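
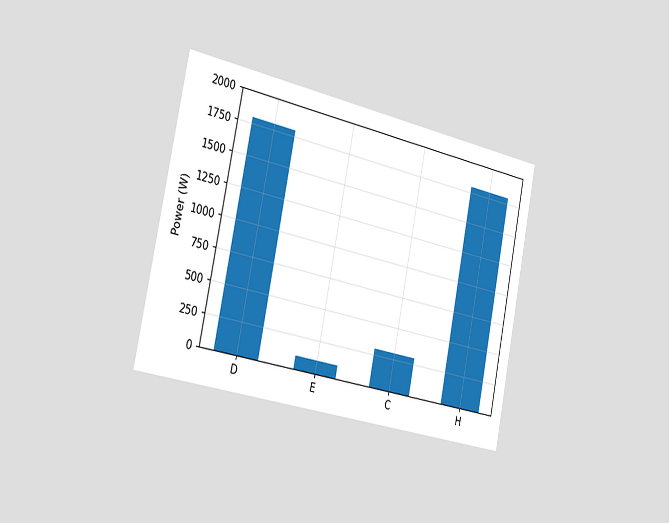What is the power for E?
100W

The chart is tilted about 12° clockwise and viewed slightly from the left. Reading along the chart's y-axis, the E bar reaches 100W.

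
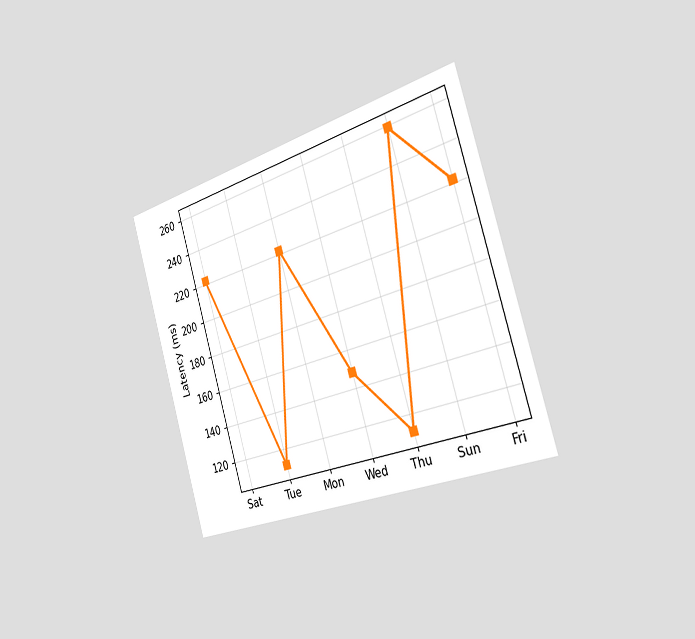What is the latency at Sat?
The chart is tilted about 17° counter-clockwise and viewed slightly from the right. At Sat, the line is at 222ms.

222ms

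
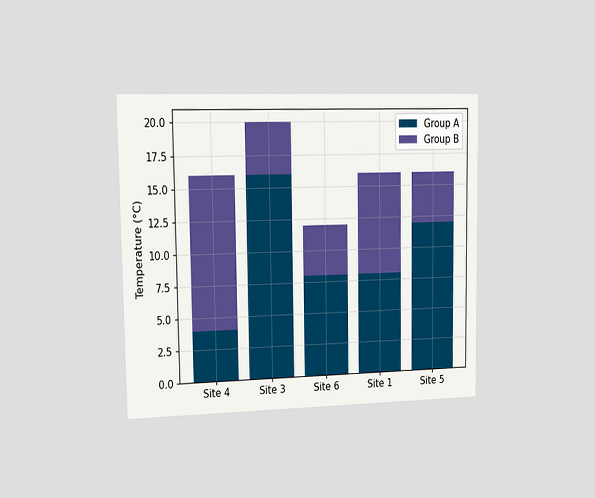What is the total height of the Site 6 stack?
The chart is viewed slightly from the left. The Site 6 stack's top reaches 12°C on the y-axis.

12°C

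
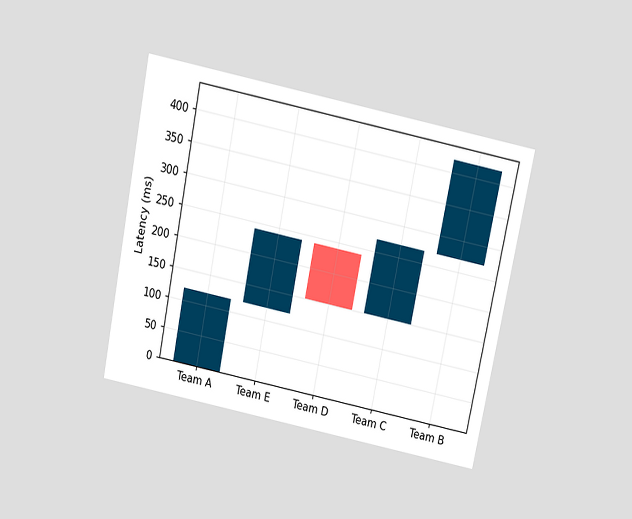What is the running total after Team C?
270ms

The chart is tilted about 11° clockwise and viewed slightly from above. After Team C the running total reaches 270ms.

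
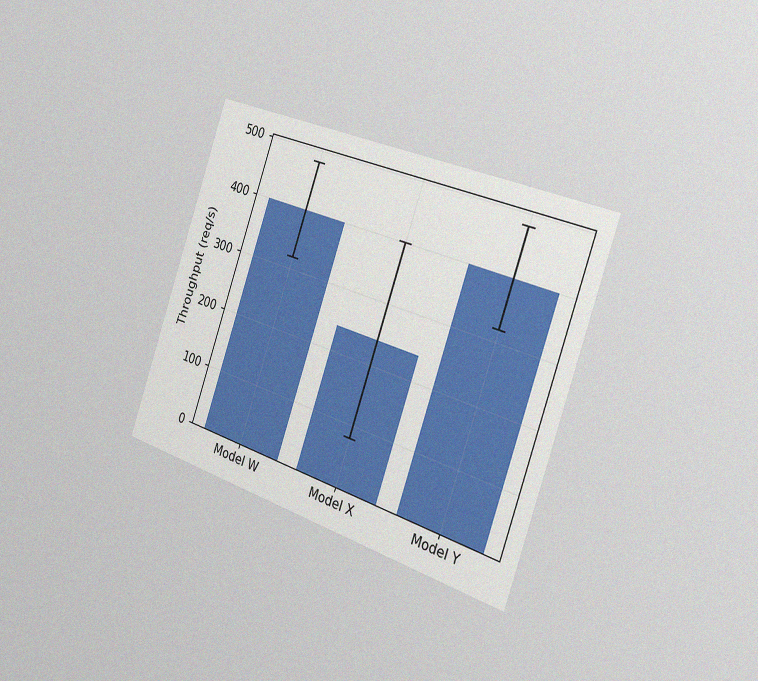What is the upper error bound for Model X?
400req/s

The chart is tilted about 19° clockwise and viewed slightly from the right, with some photo noise. The Model X bar's upper whisker reaches 400req/s.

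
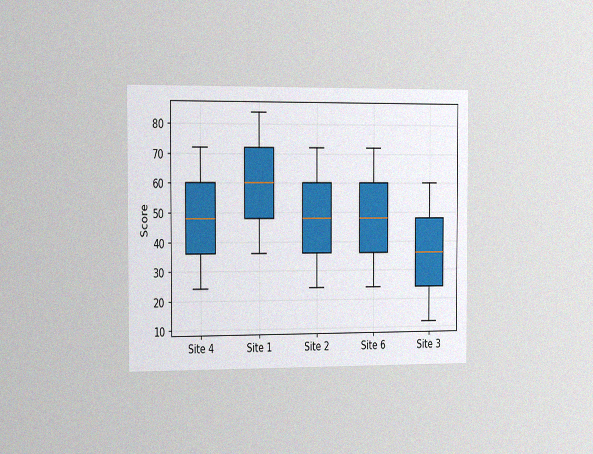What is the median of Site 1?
60

The chart is viewed slightly from the left, with some photo noise. The median line in the Site 1 box sits at 60.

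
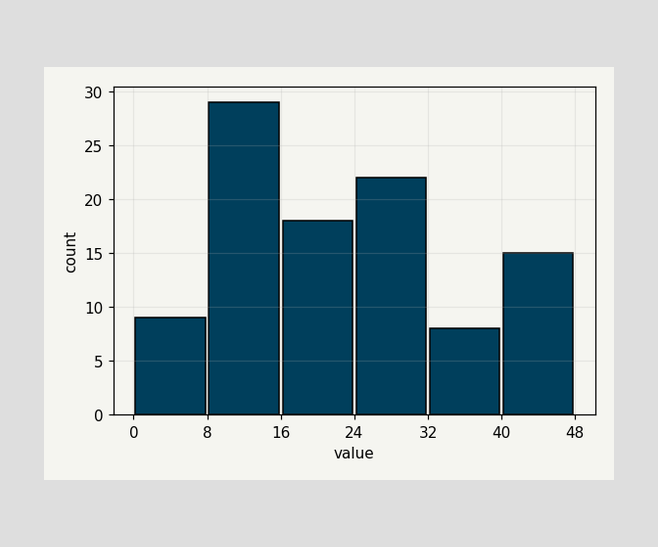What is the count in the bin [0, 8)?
The [0, 8) bin has height 9.

9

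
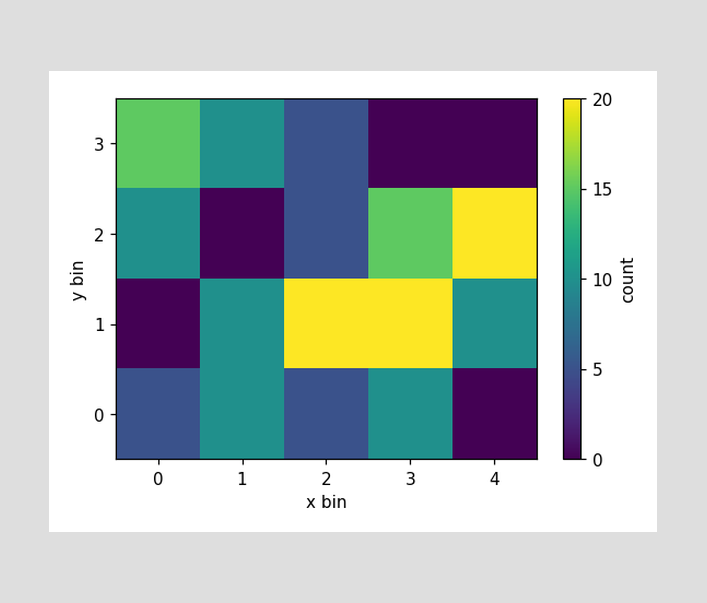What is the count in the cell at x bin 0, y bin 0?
Matching the cell (0, 0) against the colorbar gives 5.

5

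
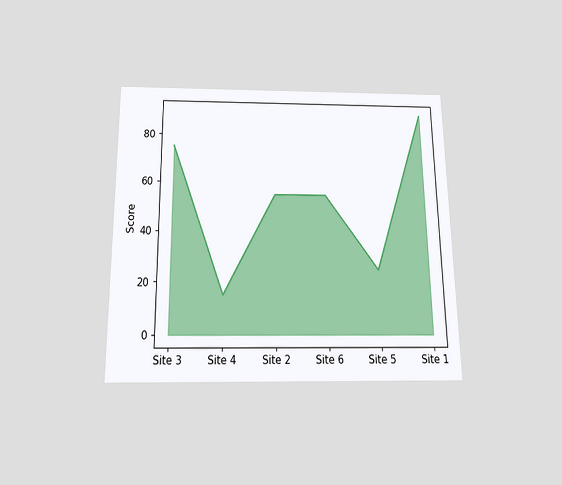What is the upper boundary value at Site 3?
The chart is viewed slightly from below. At Site 3 the upper boundary is at 75.

75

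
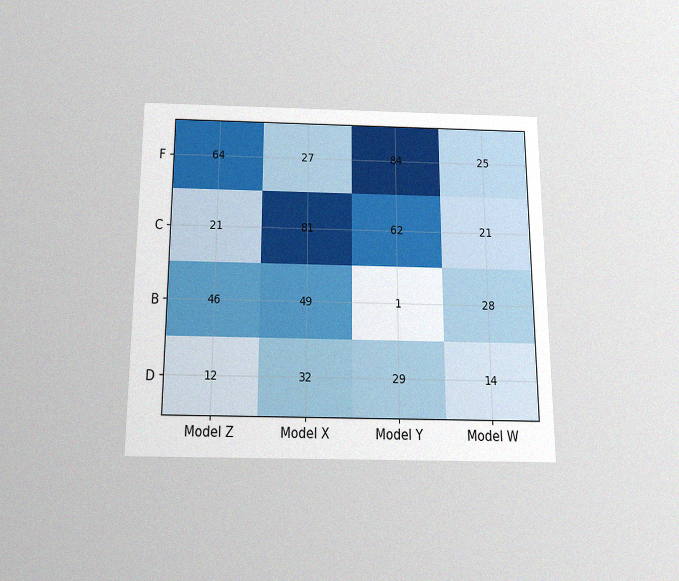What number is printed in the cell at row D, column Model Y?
The chart is viewed slightly from below, with some photo noise. The (D, Model Y) cell reads 29.

29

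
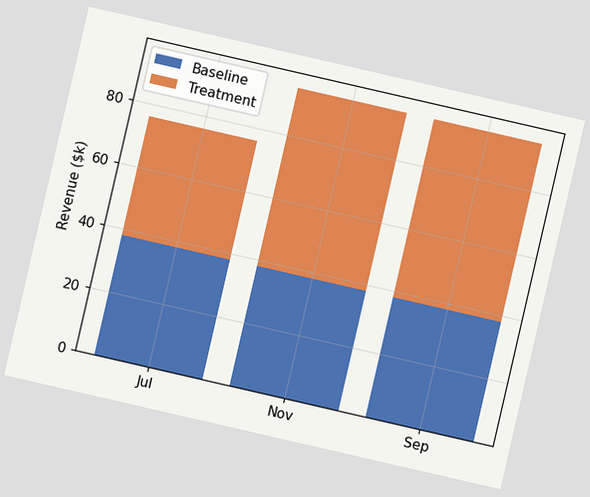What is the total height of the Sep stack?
$95k

The chart is tilted about 13° clockwise. The Sep stack's top reaches $95k on the y-axis.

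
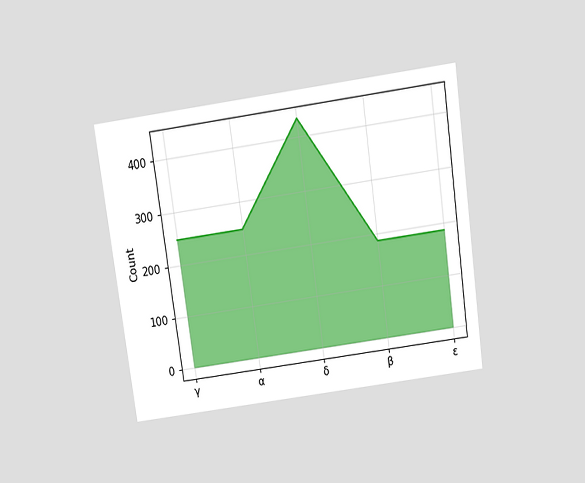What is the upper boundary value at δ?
434

The chart is tilted about 8° counter-clockwise and viewed slightly from above. At δ the upper boundary is at 434.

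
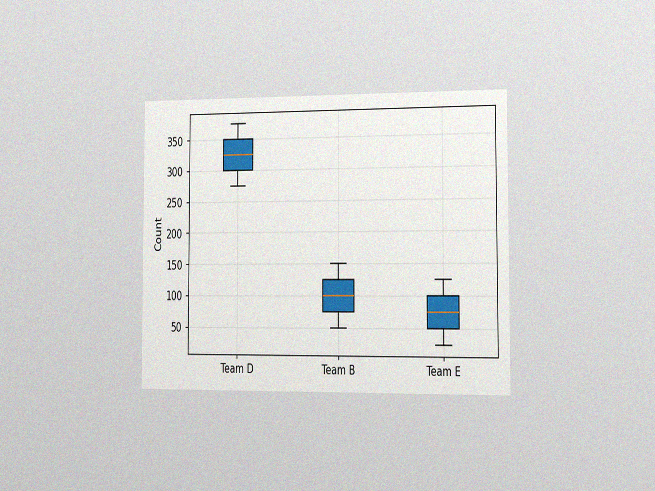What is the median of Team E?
75

The chart is viewed slightly from the right, with some photo noise. The median line in the Team E box sits at 75.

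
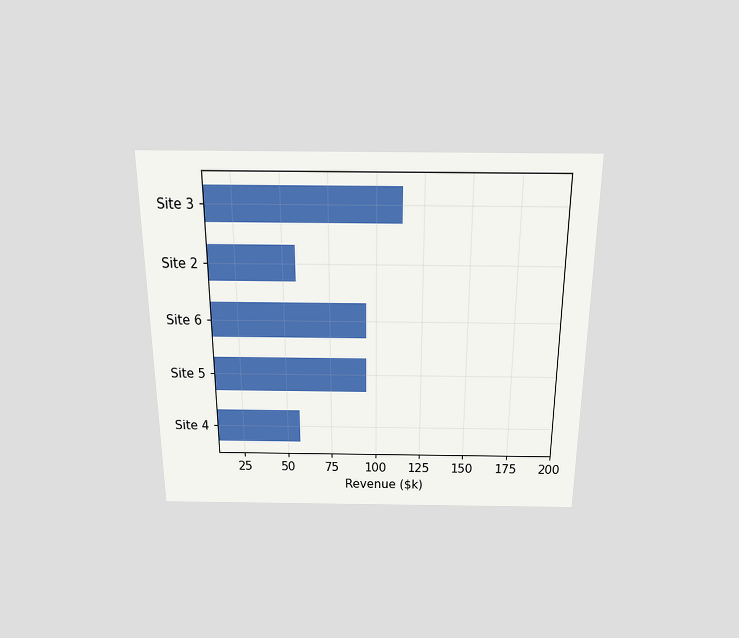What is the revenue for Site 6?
$95k

The chart is viewed slightly from above. Reading along the chart's x-axis, the Site 6 bar reaches $95k.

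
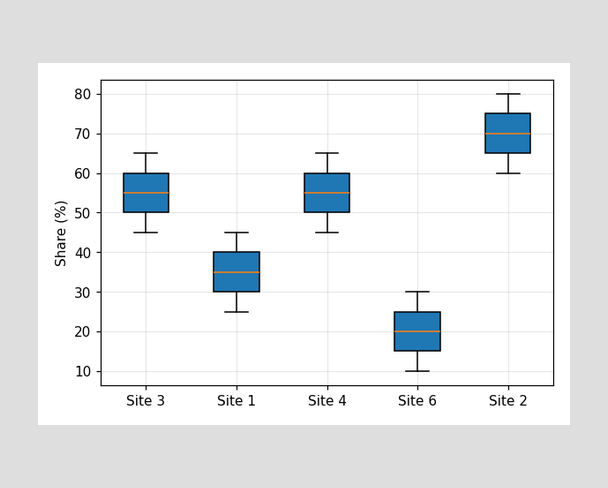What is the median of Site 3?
The median line in the Site 3 box sits at 55%.

55%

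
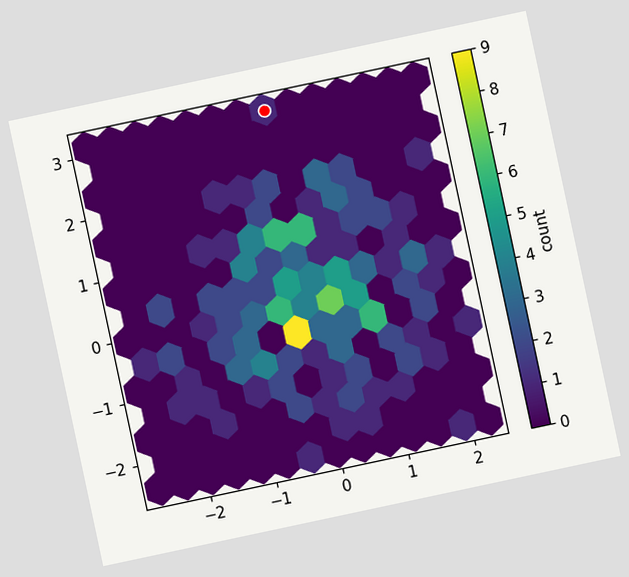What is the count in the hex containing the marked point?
1

The chart is tilted about 12° counter-clockwise. The marked hex reads 1 on the colorbar.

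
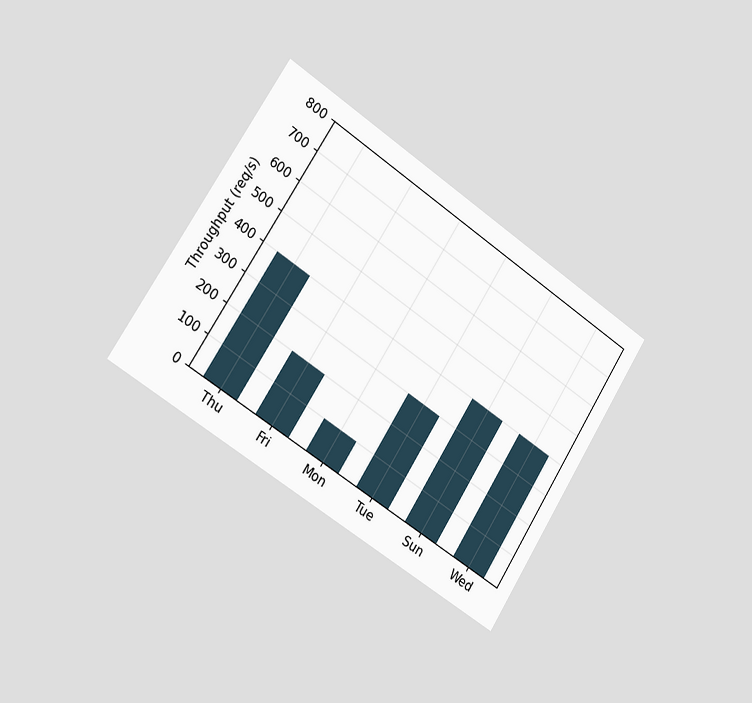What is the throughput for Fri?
The chart is tilted about 33° clockwise and viewed slightly from the left. Reading along the chart's y-axis, the Fri bar reaches 200req/s.

200req/s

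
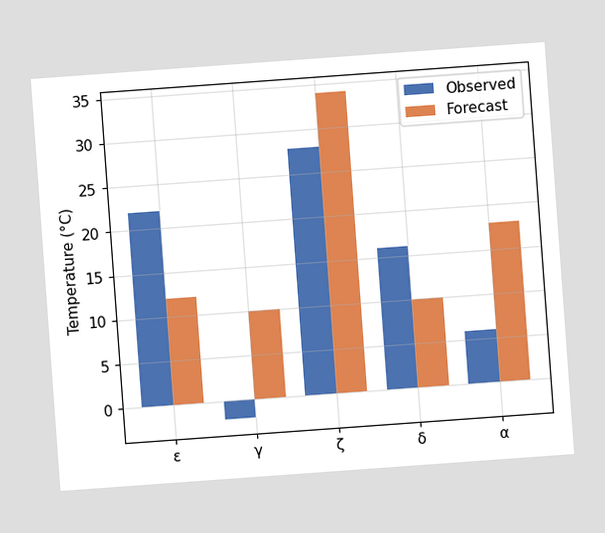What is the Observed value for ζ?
28°C

The chart is tilted about 4° counter-clockwise. The Observed bar at ζ reaches 28°C on the y-axis.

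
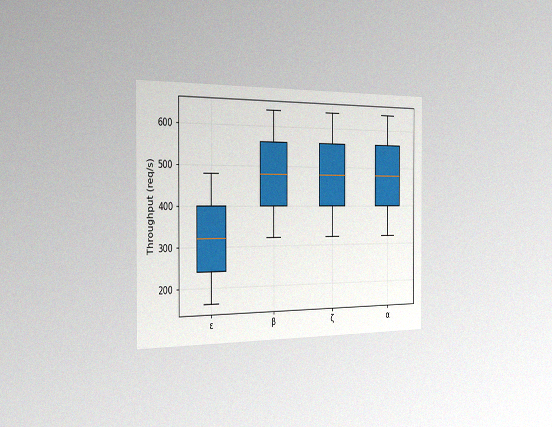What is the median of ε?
320req/s

The chart is viewed slightly from the left, with some photo noise. The median line in the ε box sits at 320req/s.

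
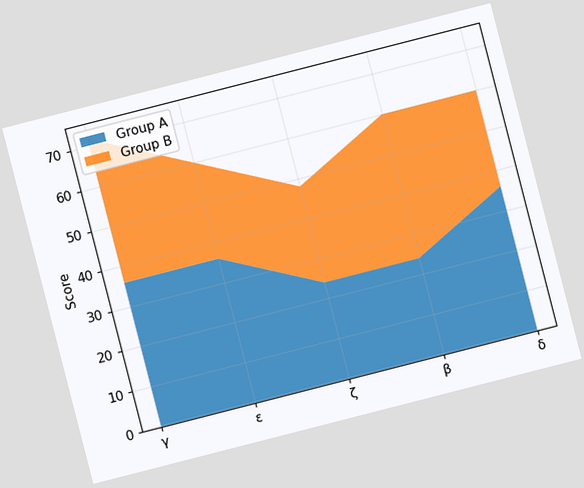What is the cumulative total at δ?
60

The chart is tilted about 14° counter-clockwise. The stacked total at δ reaches 60.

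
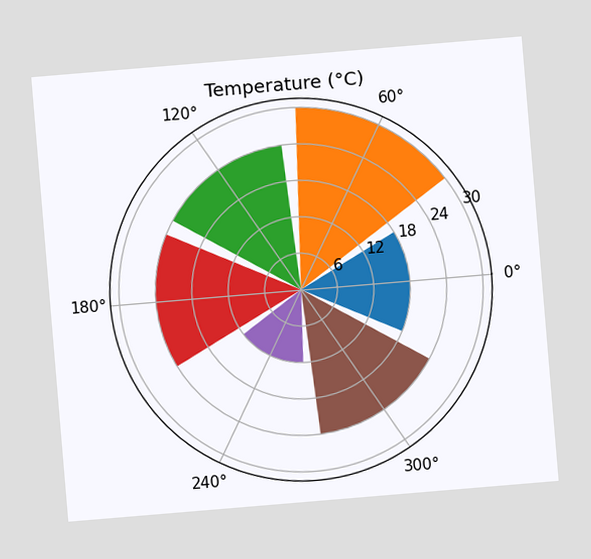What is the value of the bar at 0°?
The chart is tilted about 5° counter-clockwise. The bar at 0° reaches 18°C on the radial axis.

18°C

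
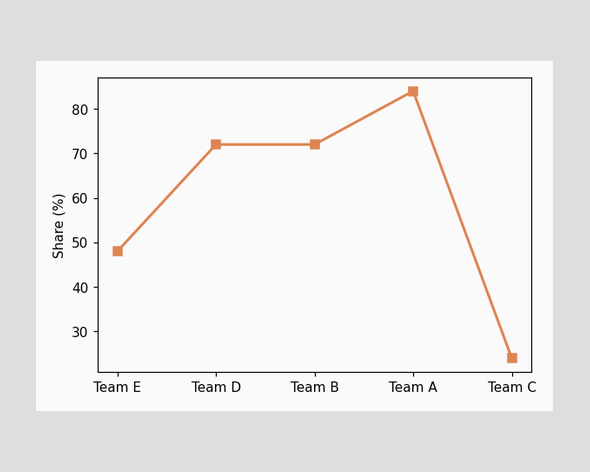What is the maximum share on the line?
The highest point is at Team A, and reading across to the y-axis gives 84%.

84%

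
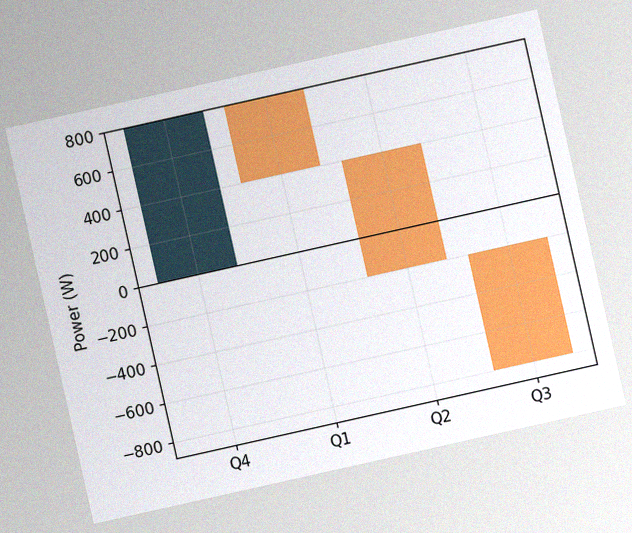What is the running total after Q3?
The chart is tilted about 13° counter-clockwise, with some photo noise. After Q3 the running total reaches -800W.

-800W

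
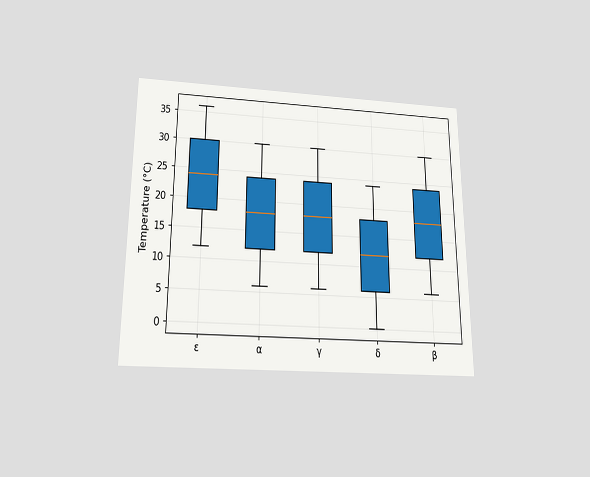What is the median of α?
The chart is viewed slightly from below. The median line in the α box sits at 18°C.

18°C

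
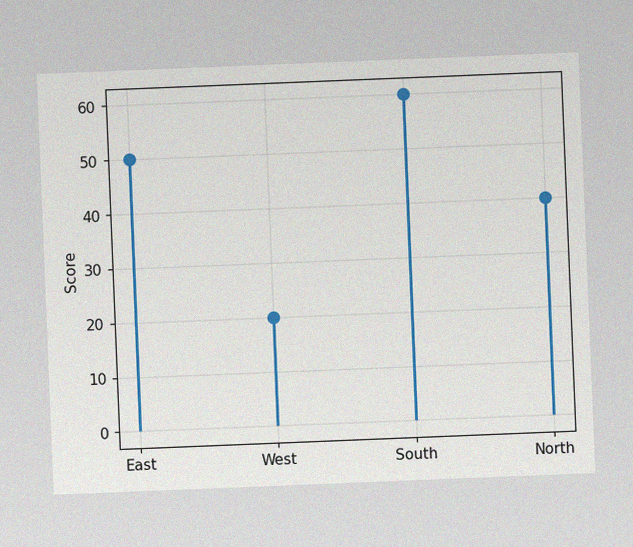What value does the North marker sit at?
The chart is tilted about 2° counter-clockwise, with some photo noise. The North marker sits at 40.

40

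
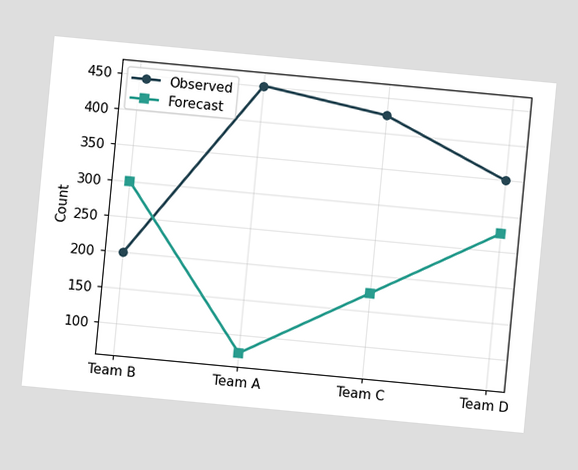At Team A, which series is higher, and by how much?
Observed, by 375

The chart is tilted about 5° clockwise. At Team A, Observed sits above the other line by 375.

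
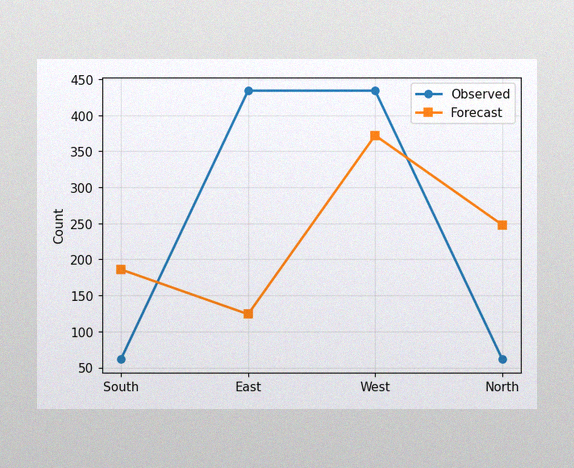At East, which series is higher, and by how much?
The image has some photo noise and uneven lighting. At East, Observed sits above the other line by 310.

Observed, by 310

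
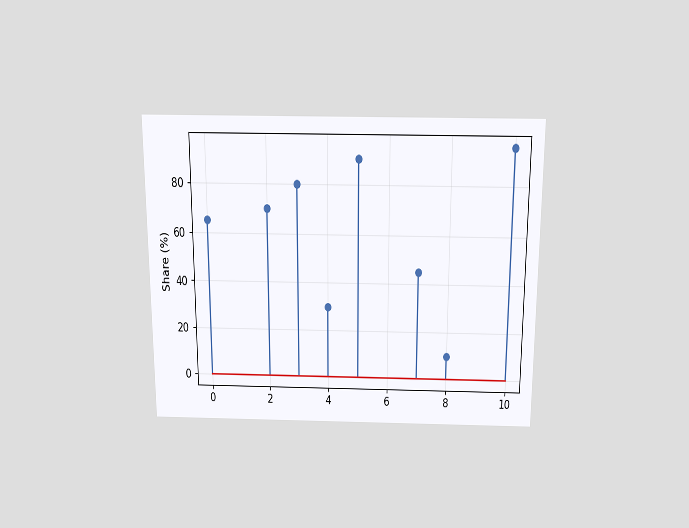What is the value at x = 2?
The chart is viewed slightly from above. The stem at x=2 reaches 70%.

70%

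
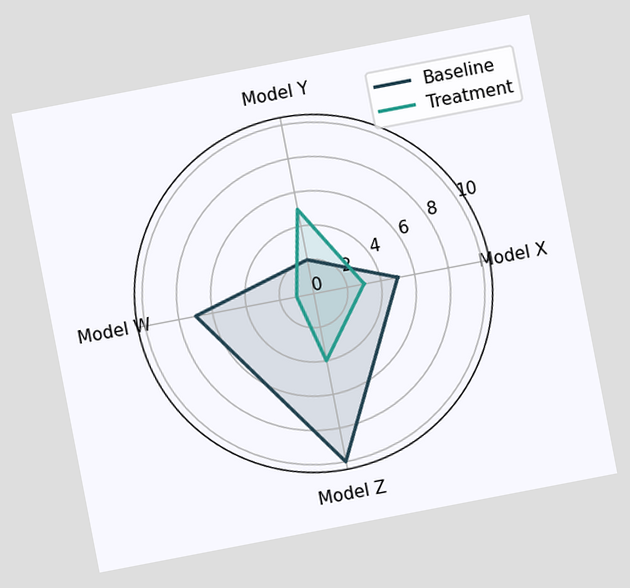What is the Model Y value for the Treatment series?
The chart is tilted about 11° counter-clockwise. On the Model Y axis, Treatment reaches 5.

5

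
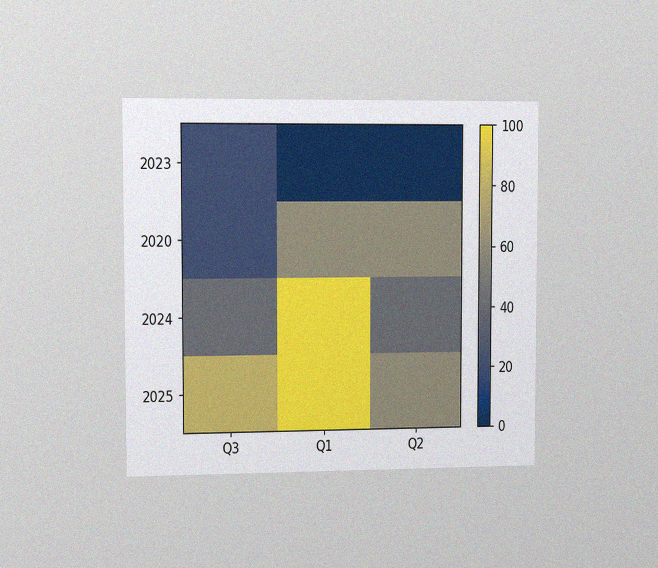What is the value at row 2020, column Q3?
20

The chart is viewed slightly from the left, with some photo noise. Matching cell (2020, Q3) against the colorbar gives 20.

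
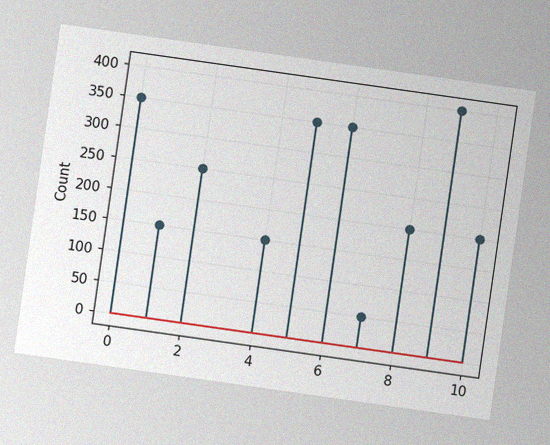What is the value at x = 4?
150

The chart is tilted about 8° clockwise, with some photo noise. The stem at x=4 reaches 150.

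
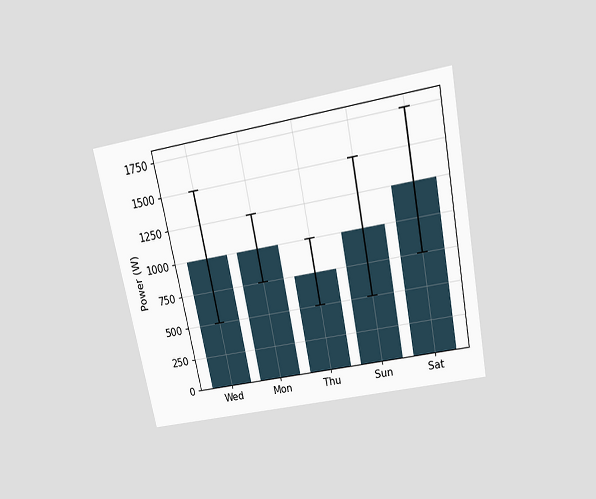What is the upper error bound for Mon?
The chart is tilted about 11° counter-clockwise and viewed slightly from above. The Mon bar's upper whisker reaches 1250W.

1250W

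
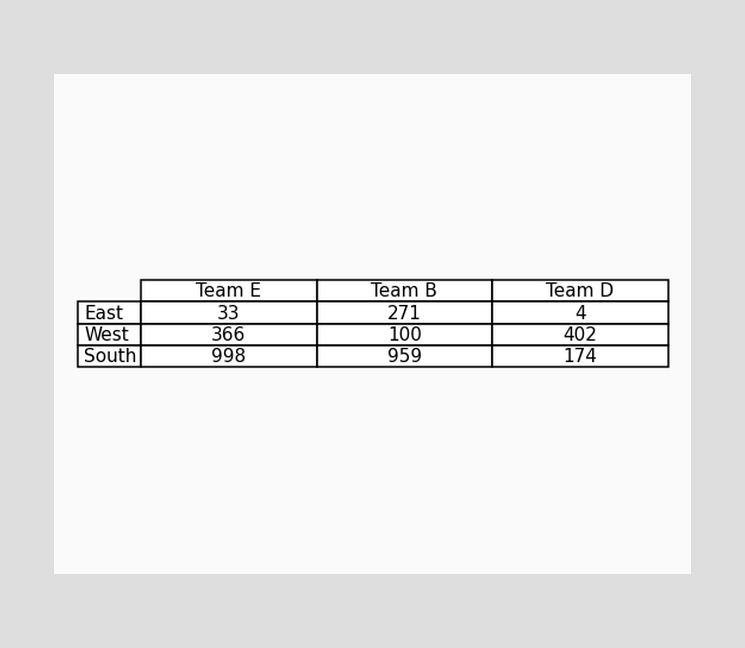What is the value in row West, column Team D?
The (West, Team D) cell reads 402.

402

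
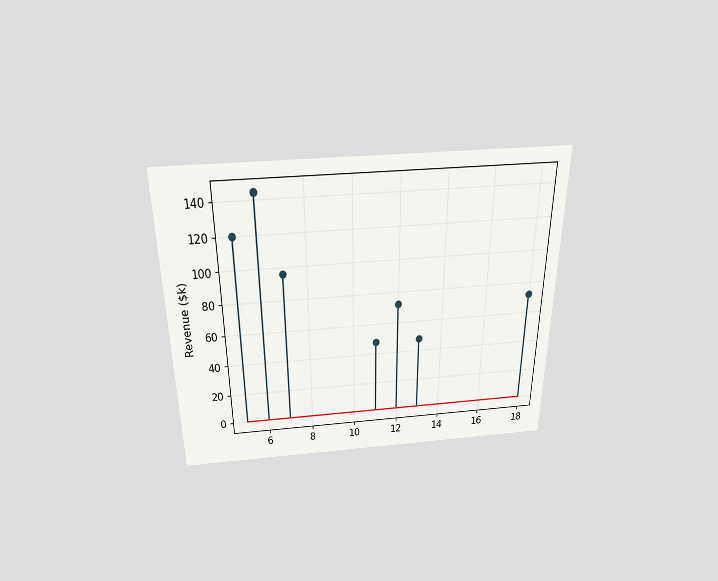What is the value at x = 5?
$120k

The chart is viewed slightly from above. The stem at x=5 reaches $120k.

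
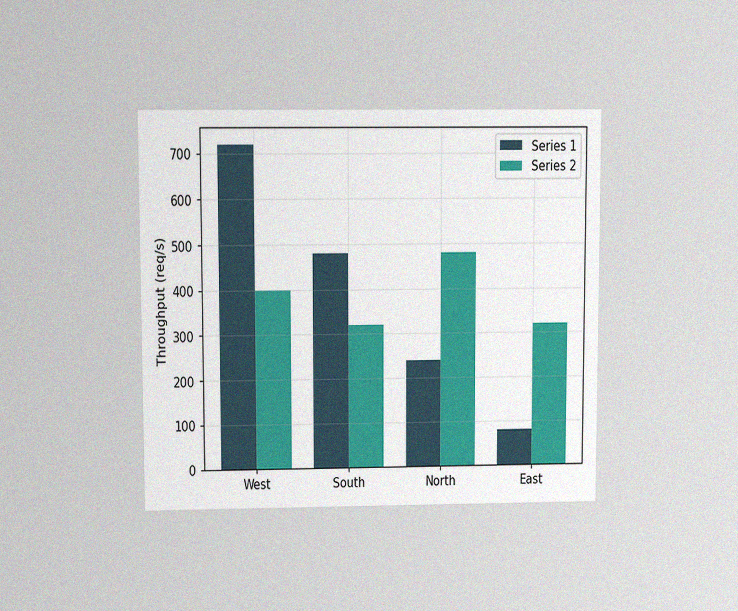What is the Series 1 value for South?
480req/s

The chart is viewed slightly from above, with some photo noise. The Series 1 bar at South reaches 480req/s on the y-axis.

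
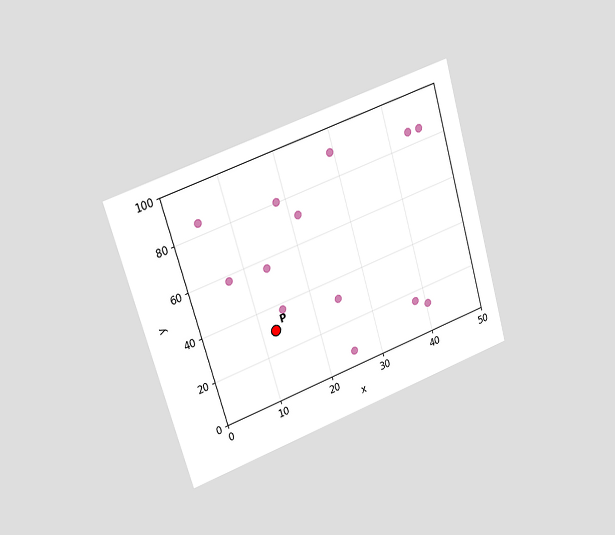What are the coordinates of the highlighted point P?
(12.5, 30)

The chart is tilted about 16° counter-clockwise and viewed slightly from the left. Following the gridlines from P to each axis, P sits at (12.5, 30).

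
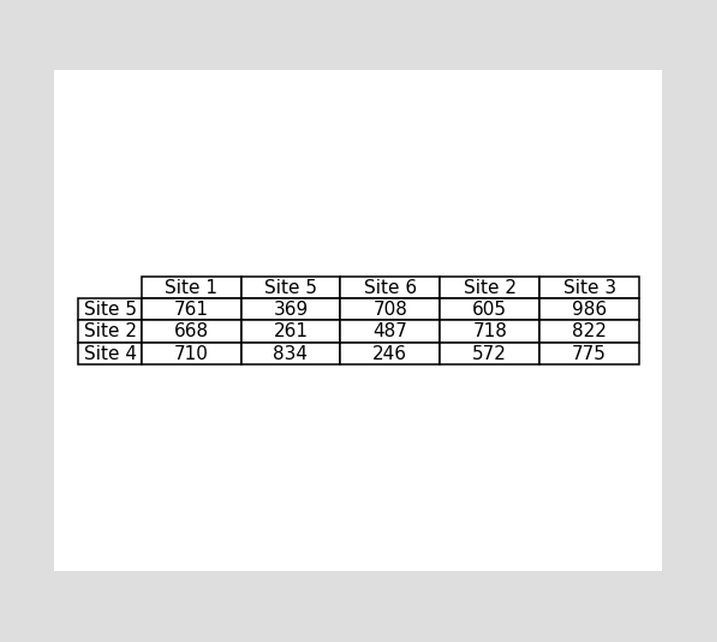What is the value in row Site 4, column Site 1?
The (Site 4, Site 1) cell reads 710.

710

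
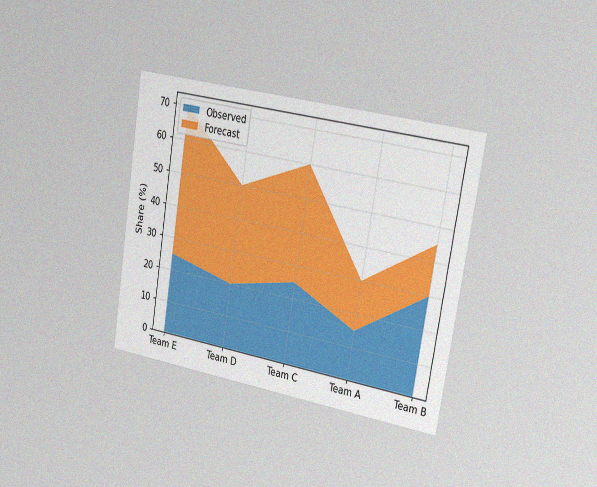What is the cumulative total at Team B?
45%

The chart is tilted about 9° clockwise and viewed slightly from the right, with some photo noise. The stacked total at Team B reaches 45%.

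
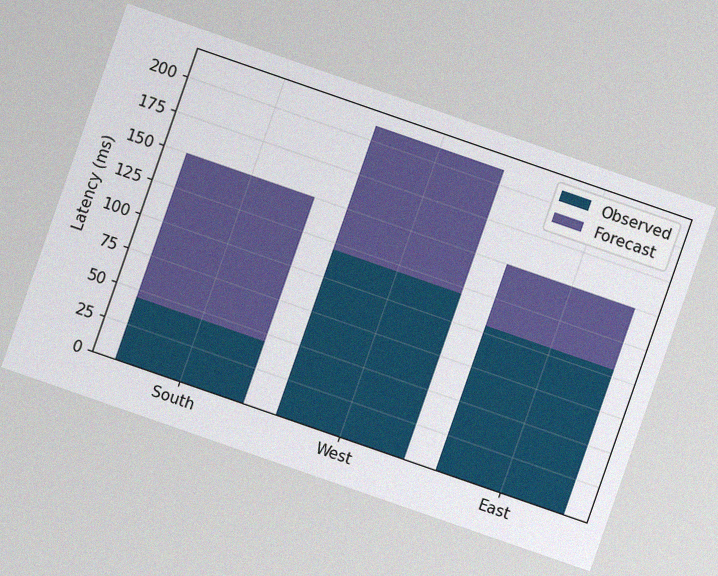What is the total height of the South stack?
The chart is tilted about 19° clockwise, with some photo noise. The South stack's top reaches 150ms on the y-axis.

150ms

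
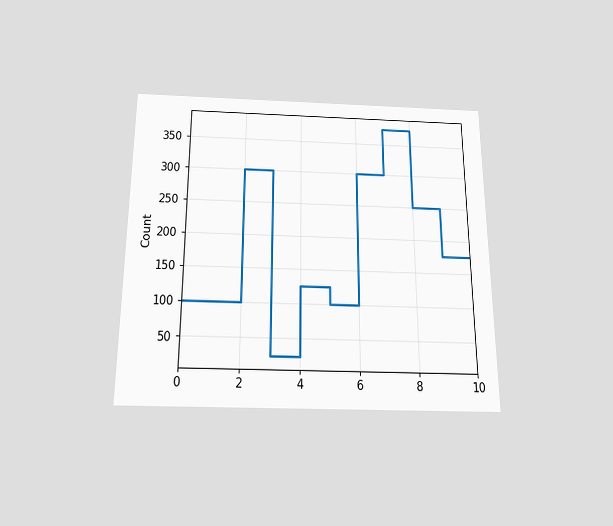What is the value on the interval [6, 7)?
The chart is viewed slightly from below. On [6, 7) the step sits at 300.

300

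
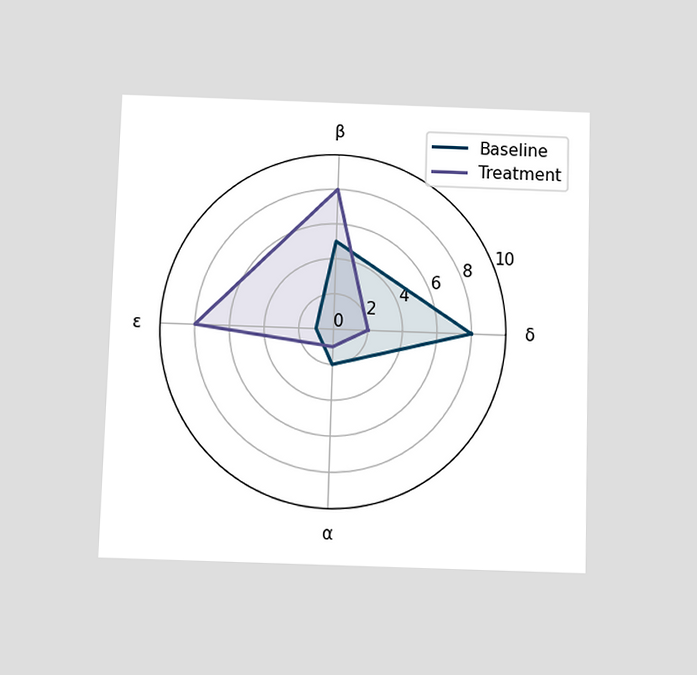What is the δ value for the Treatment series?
The chart is viewed slightly from below. On the δ axis, Treatment reaches 2.

2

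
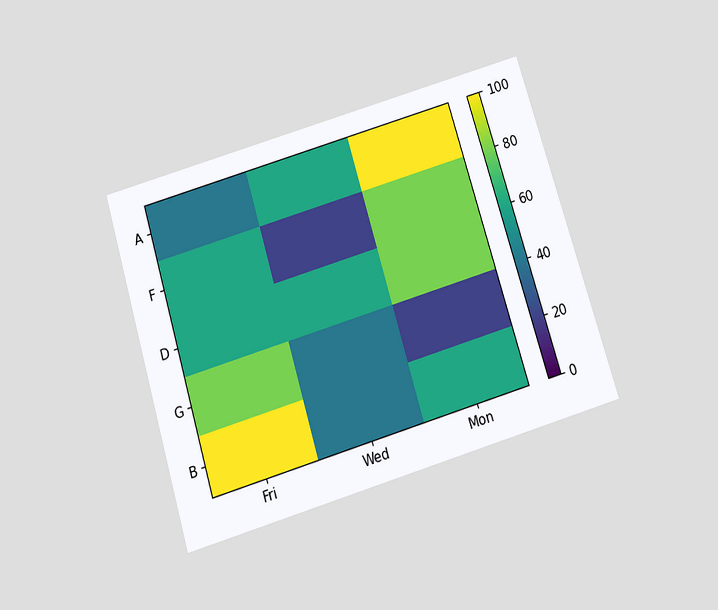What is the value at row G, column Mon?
The chart is tilted about 17° counter-clockwise and viewed slightly from below. Matching cell (G, Mon) against the colorbar gives 20.

20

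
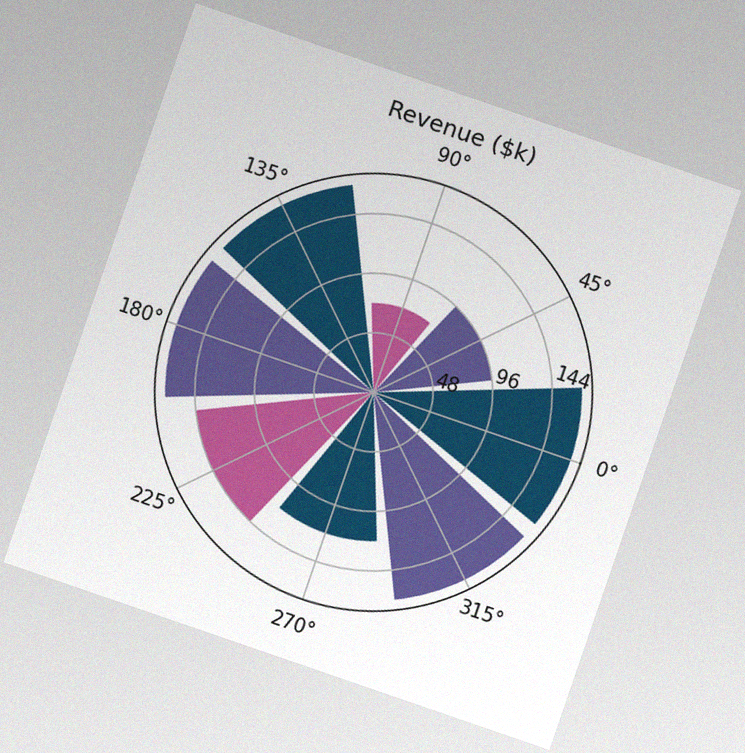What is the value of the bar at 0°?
$168k

The chart is tilted about 19° clockwise, with some photo noise. The bar at 0° reaches $168k on the radial axis.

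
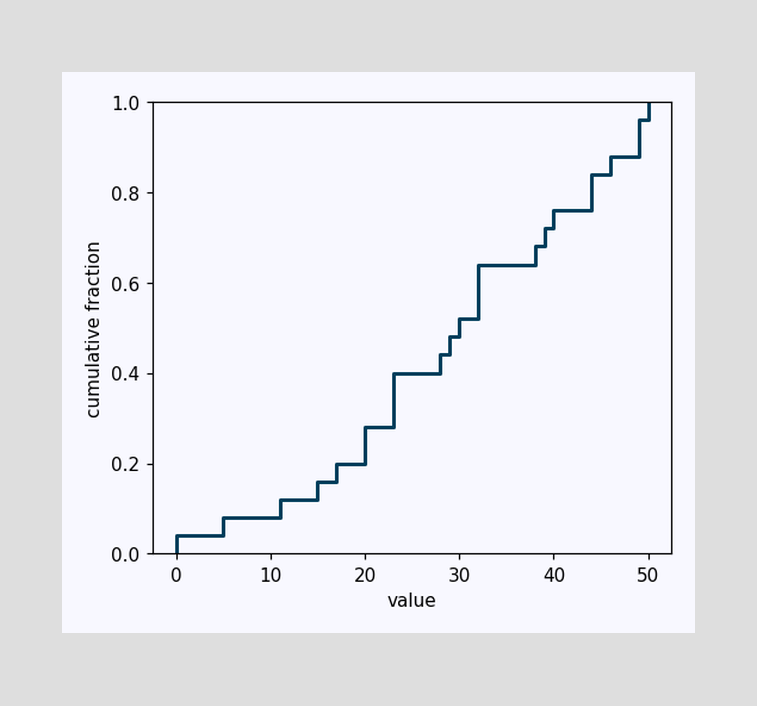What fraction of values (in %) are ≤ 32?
At x=32 the ECDF step is at 64%.

64%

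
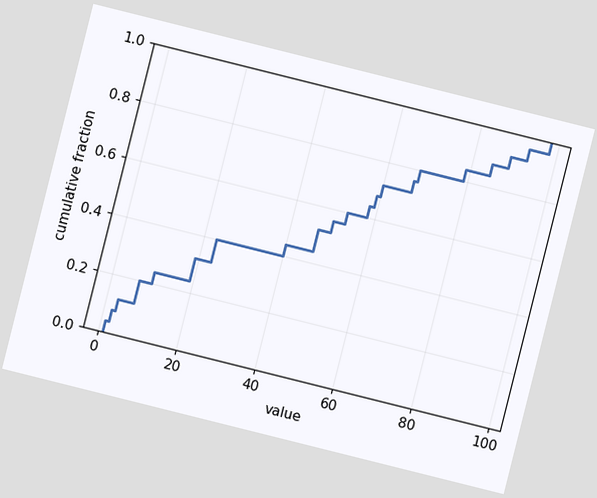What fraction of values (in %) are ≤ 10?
The chart is tilted about 14° clockwise. At x=10 the ECDF step is at 24%.

24%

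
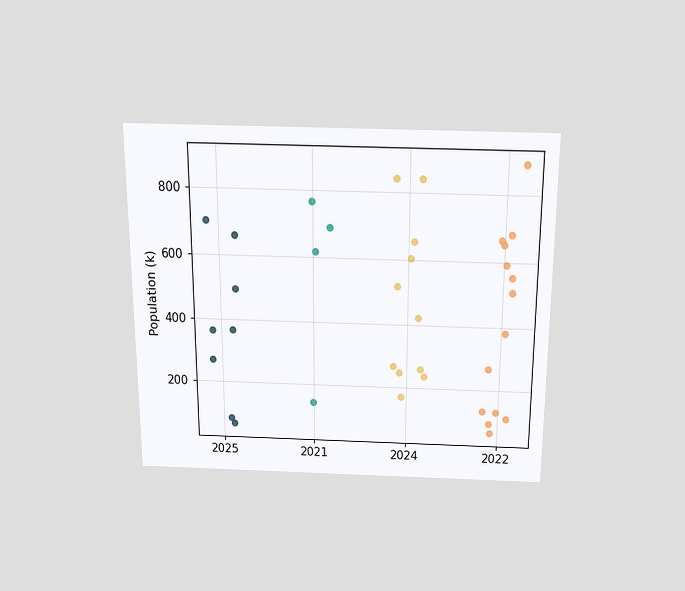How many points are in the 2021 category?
4

The chart is viewed slightly from above. Counting the markers in the 2021 column gives 4.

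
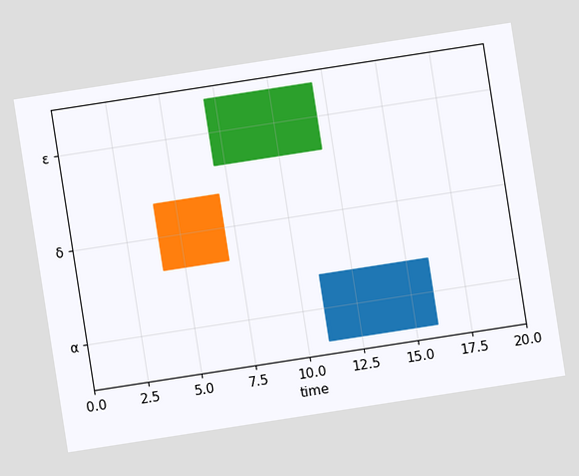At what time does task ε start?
The chart is tilted about 9° counter-clockwise. The ε bar begins at t=7.

7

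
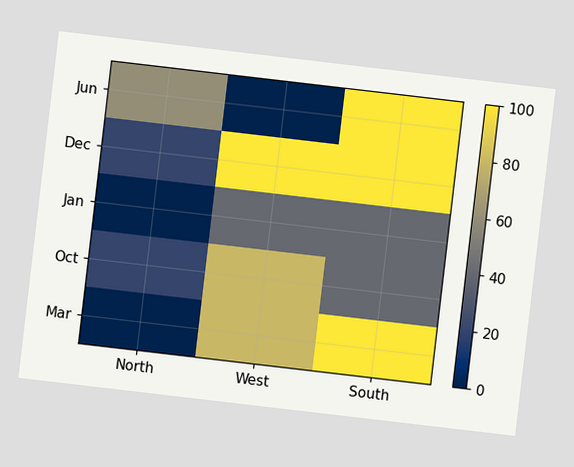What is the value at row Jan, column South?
The chart is tilted about 7° clockwise. Matching cell (Jan, South) against the colorbar gives 40.

40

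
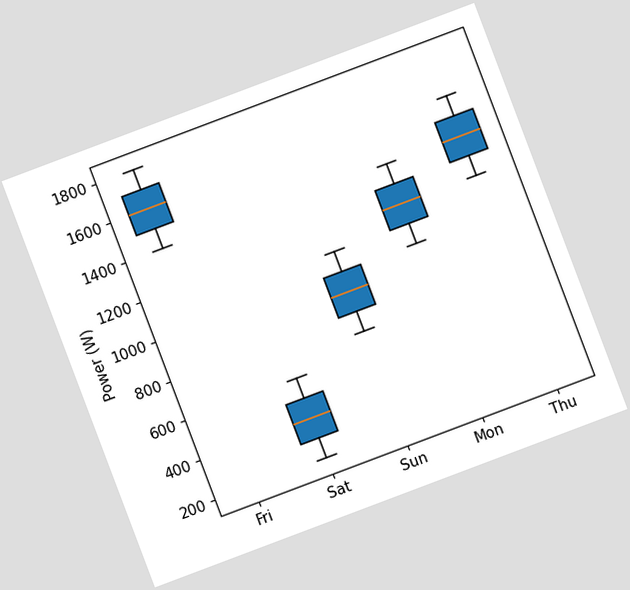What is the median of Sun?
900W

The chart is tilted about 21° counter-clockwise. The median line in the Sun box sits at 900W.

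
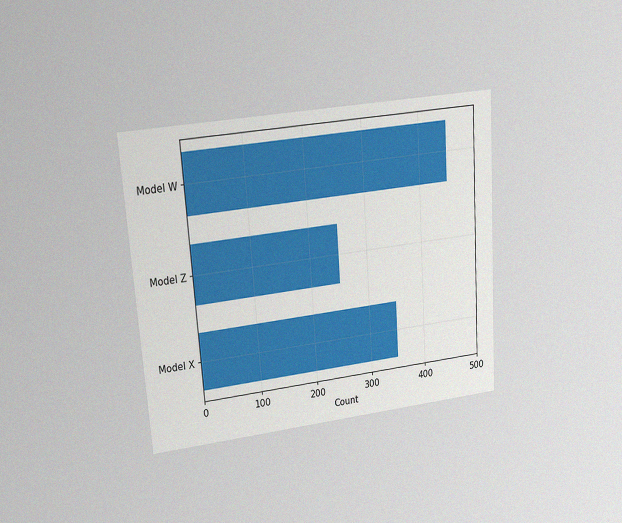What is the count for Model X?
The chart is tilted about 4° counter-clockwise and viewed at a slight angle, with some photo noise. Reading along the chart's x-axis, the Model X bar reaches 350.

350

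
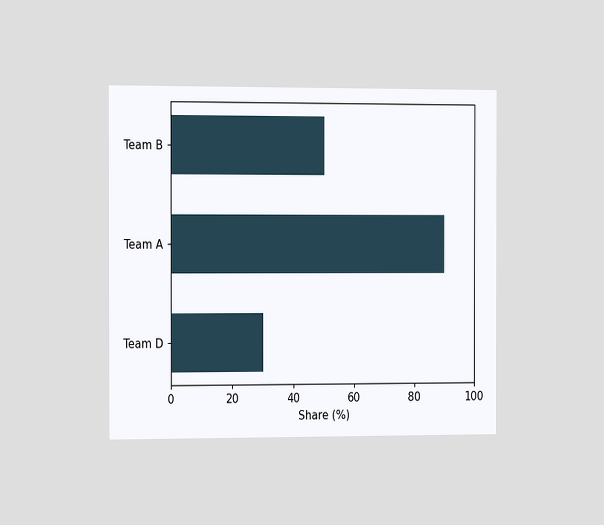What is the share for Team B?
50%

The chart is viewed slightly from the left. Reading along the chart's x-axis, the Team B bar reaches 50%.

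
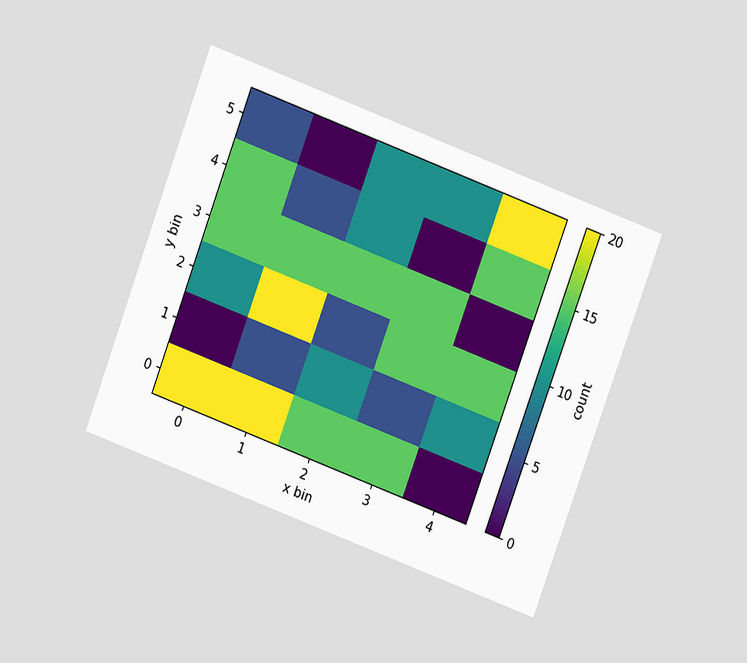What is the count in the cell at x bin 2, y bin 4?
The chart is tilted about 20° clockwise and viewed at a slight angle. Matching the cell (2, 4) against the colorbar gives 10.

10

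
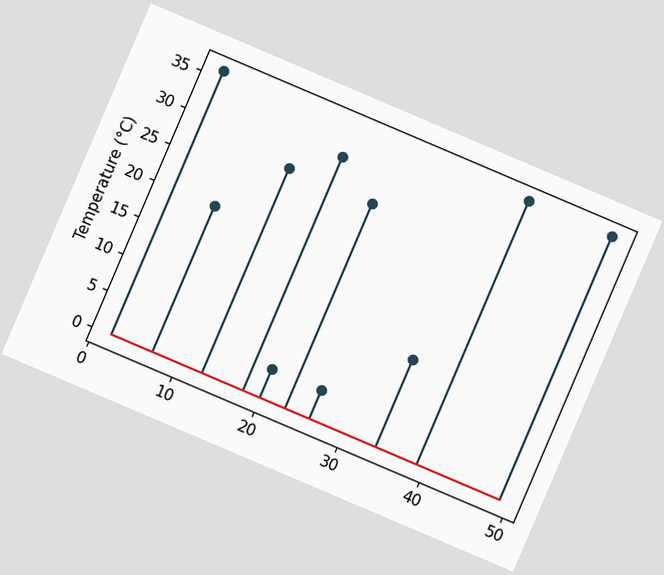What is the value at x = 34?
The chart is tilted about 23° clockwise. The stem at x=34 reaches 12°C.

12°C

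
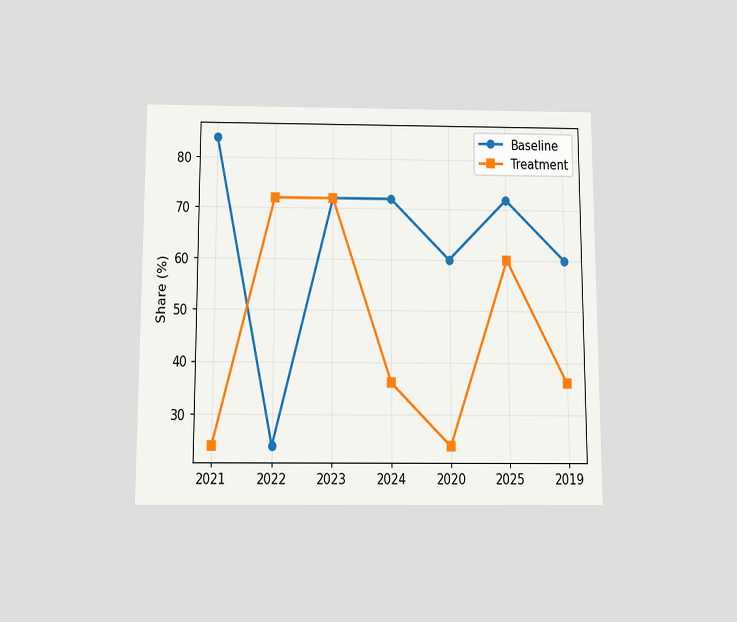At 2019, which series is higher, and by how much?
The chart is viewed slightly from below. At 2019, Baseline sits above the other line by 24%.

Baseline, by 24%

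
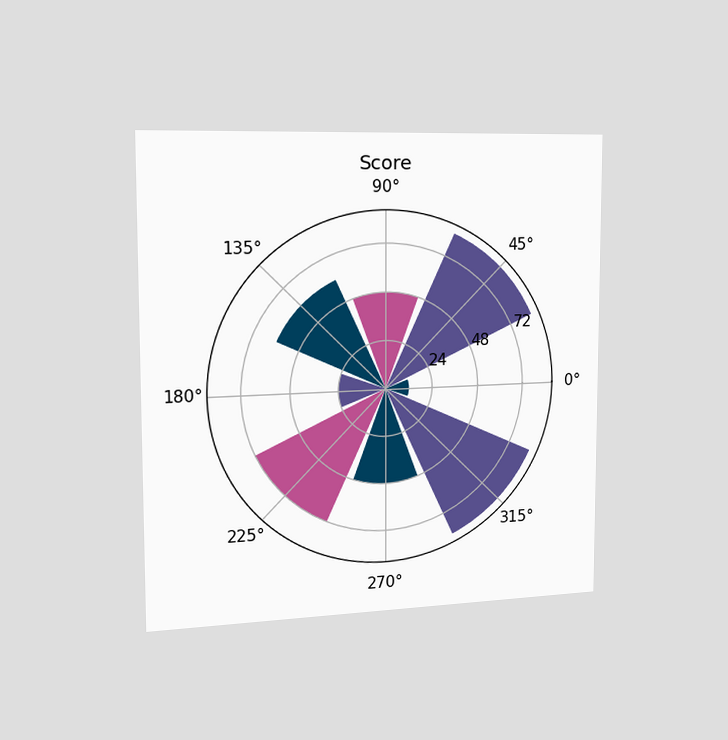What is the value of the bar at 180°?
The chart is viewed slightly from the left. The bar at 180° reaches 24 on the radial axis.

24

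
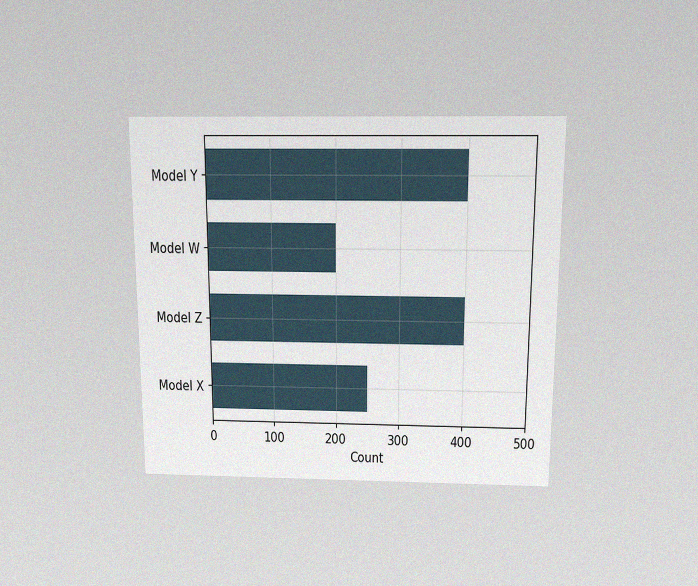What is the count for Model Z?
400

The chart is viewed slightly from above, with some photo noise. Reading along the chart's x-axis, the Model Z bar reaches 400.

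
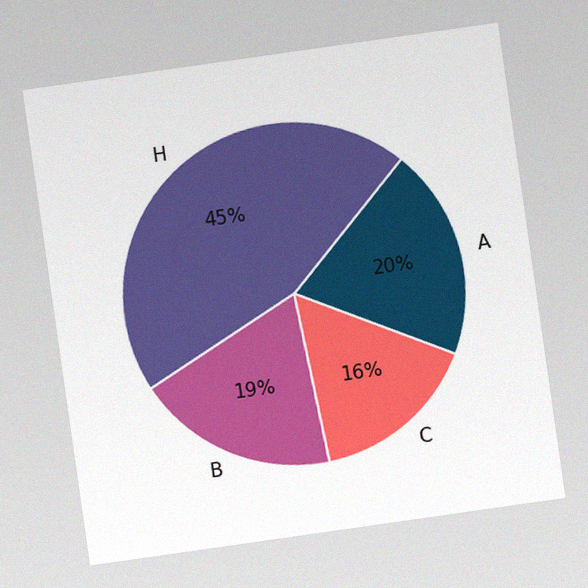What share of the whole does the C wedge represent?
16%

The chart is tilted about 8° counter-clockwise, with some photo noise. The C slice takes up 16% of the pie.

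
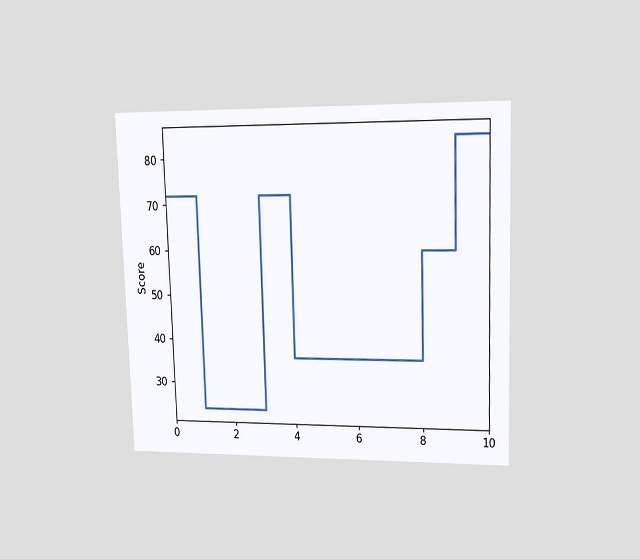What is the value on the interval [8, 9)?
60

The chart is viewed at a slight angle. On [8, 9) the step sits at 60.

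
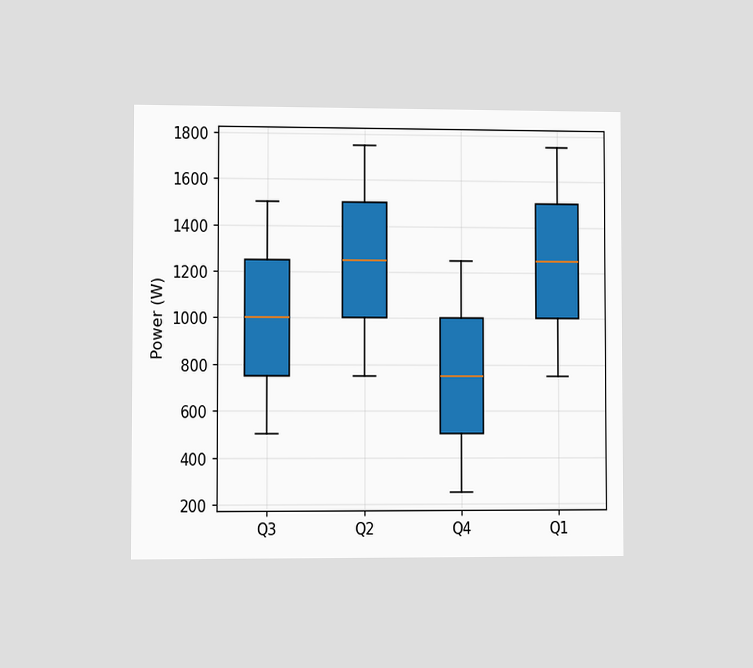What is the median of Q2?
1250W

The chart is viewed slightly from the left. The median line in the Q2 box sits at 1250W.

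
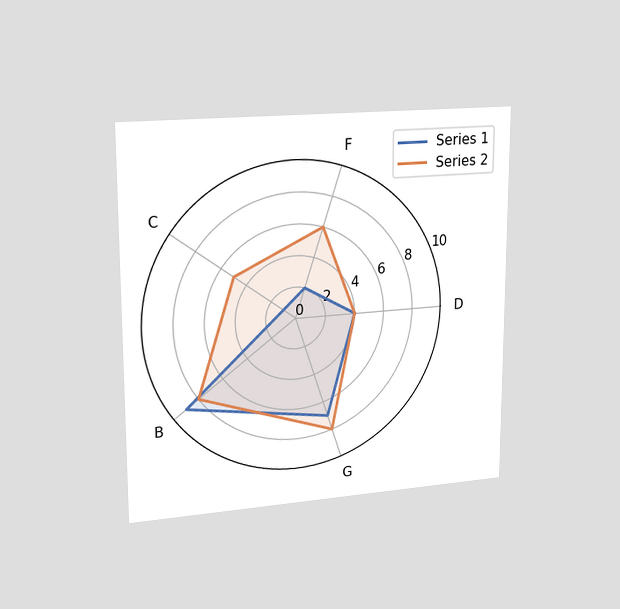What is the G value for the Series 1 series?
7

The chart is viewed slightly from the left. On the G axis, Series 1 reaches 7.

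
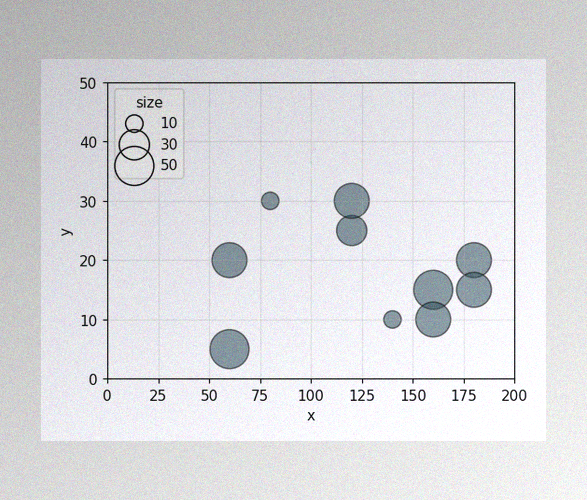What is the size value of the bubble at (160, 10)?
The image has some photo noise and uneven lighting. Matching the bubble at (160, 10) against the size legend gives 40.

40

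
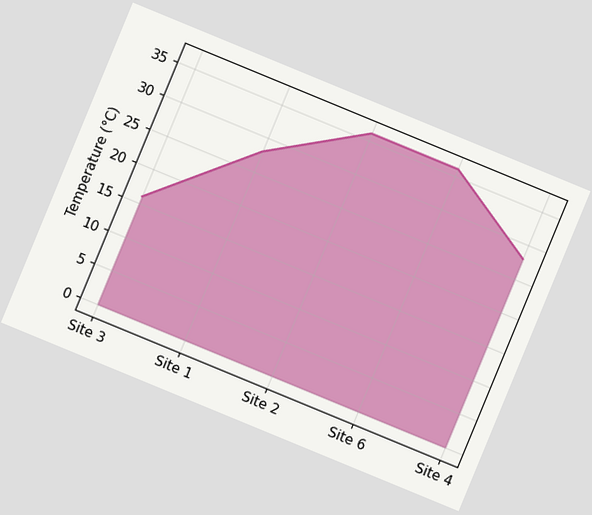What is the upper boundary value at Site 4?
The chart is tilted about 22° clockwise. At Site 4 the upper boundary is at 28°C.

28°C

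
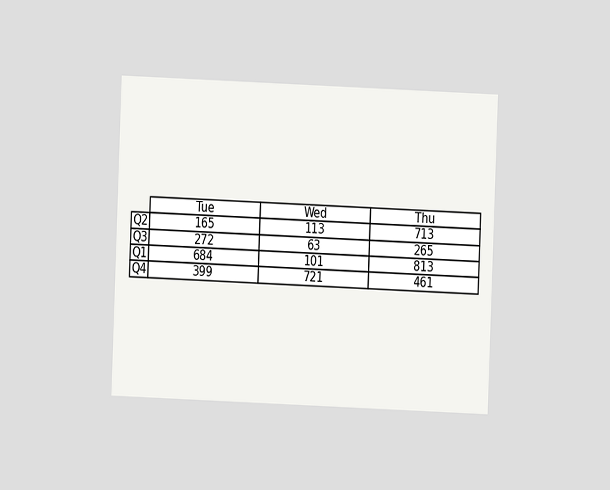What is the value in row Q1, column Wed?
101

The chart is tilted about 2° clockwise and viewed at a slight angle. The (Q1, Wed) cell reads 101.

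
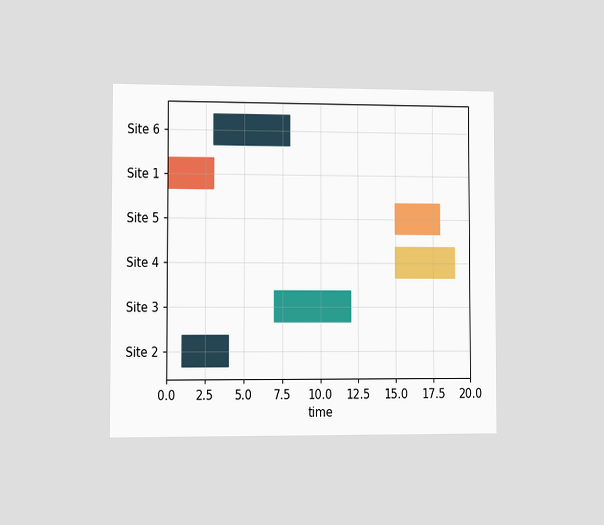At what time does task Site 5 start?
The chart is viewed slightly from the left. The Site 5 bar begins at t=15.

15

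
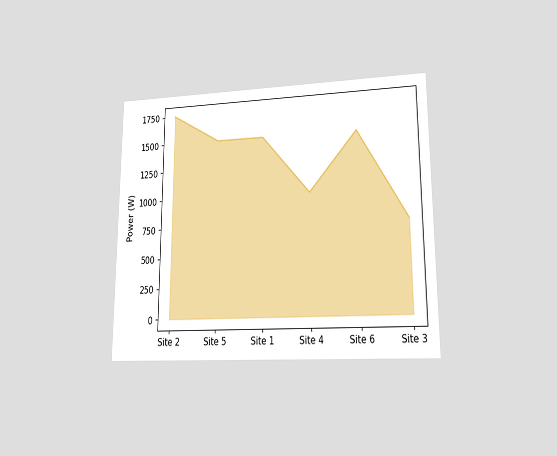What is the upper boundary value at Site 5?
The chart is viewed at a slight angle. At Site 5 the upper boundary is at 1500W.

1500W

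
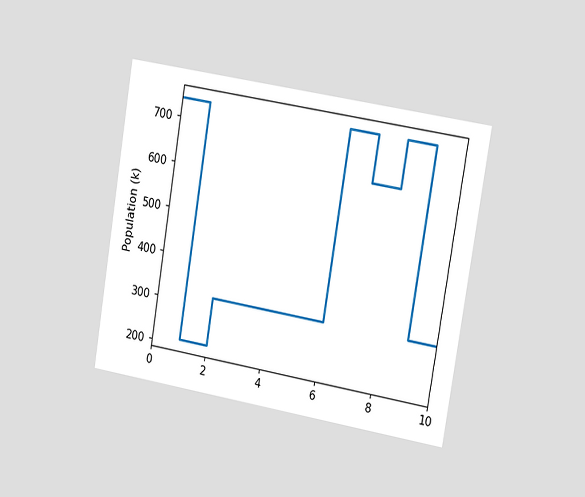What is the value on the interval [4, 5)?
The chart is tilted about 9° clockwise and viewed slightly from the right. On [4, 5) the step sits at 318k.

318k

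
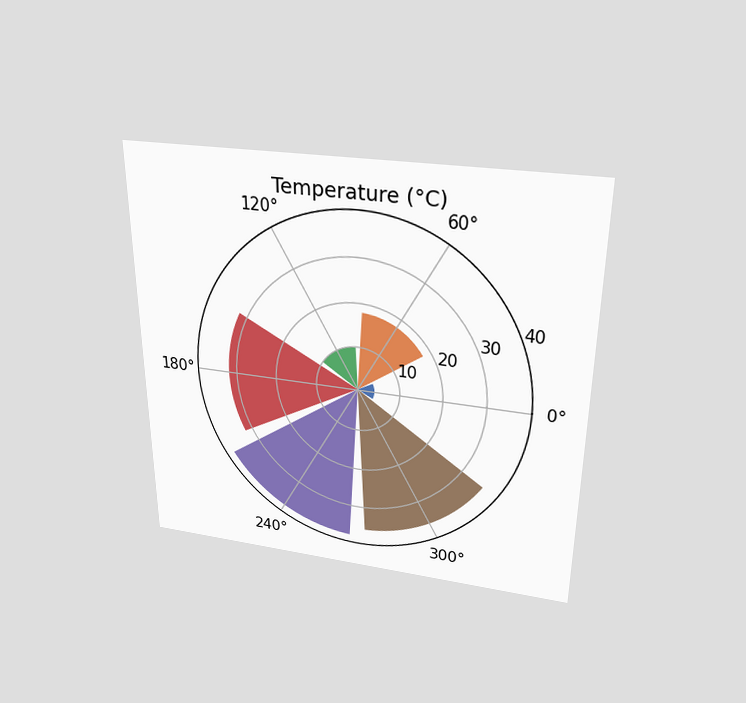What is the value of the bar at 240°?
38°C

The chart is viewed slightly from above. The bar at 240° reaches 38°C on the radial axis.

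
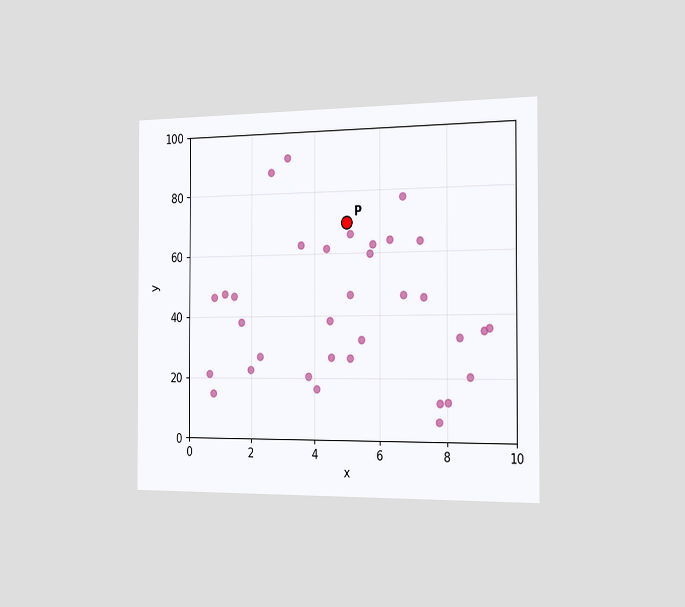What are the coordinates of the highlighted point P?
(5, 70)

The chart is viewed slightly from the right. Following the gridlines from P to each axis, P sits at (5, 70).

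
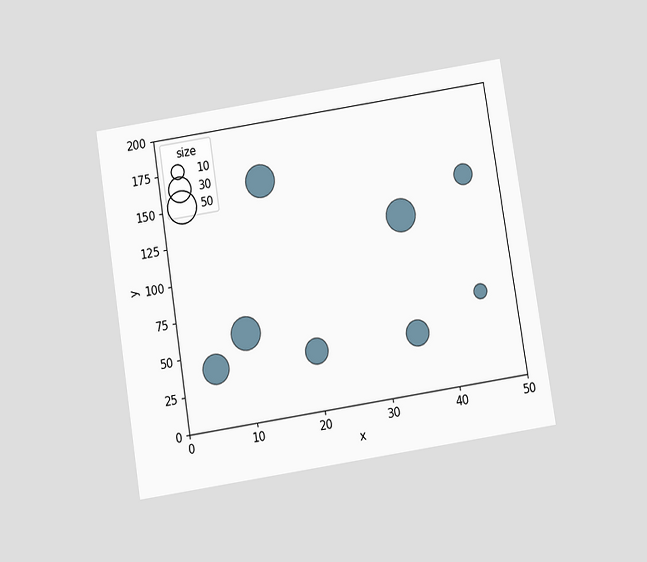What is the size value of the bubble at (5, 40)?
The chart is tilted about 9° counter-clockwise and viewed slightly from below. Matching the bubble at (5, 40) against the size legend gives 40.

40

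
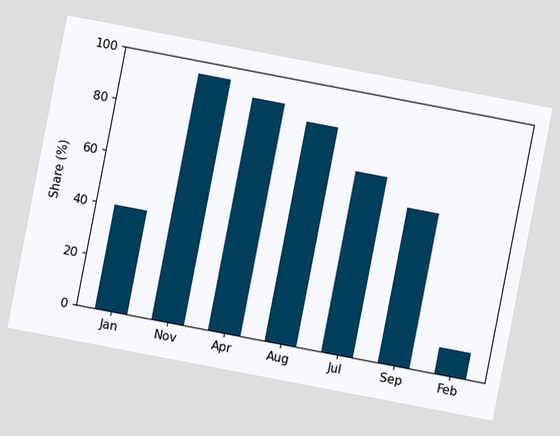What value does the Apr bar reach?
90%

The chart is tilted about 11° clockwise. Reading along the chart's y-axis, the Apr bar reaches 90%.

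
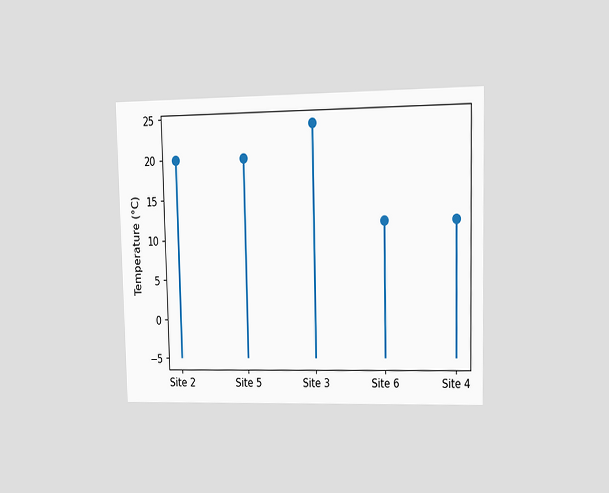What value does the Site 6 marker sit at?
The chart is viewed at a slight angle. The Site 6 marker sits at 12°C.

12°C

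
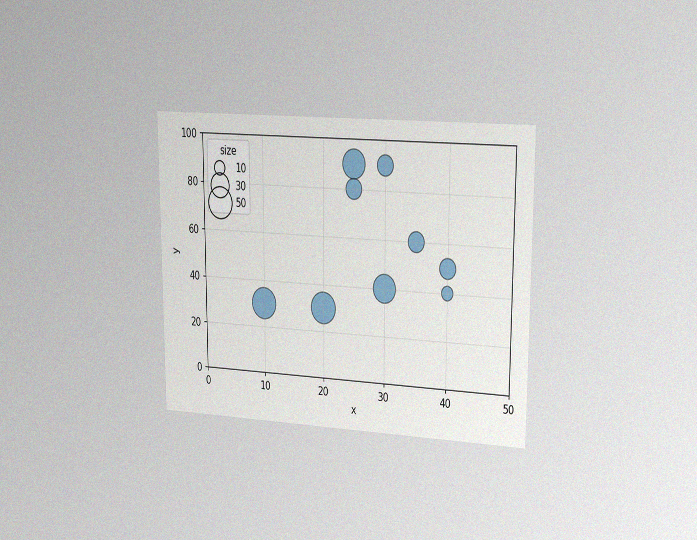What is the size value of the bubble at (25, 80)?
20

The chart is viewed slightly from the right, with some photo noise. Matching the bubble at (25, 80) against the size legend gives 20.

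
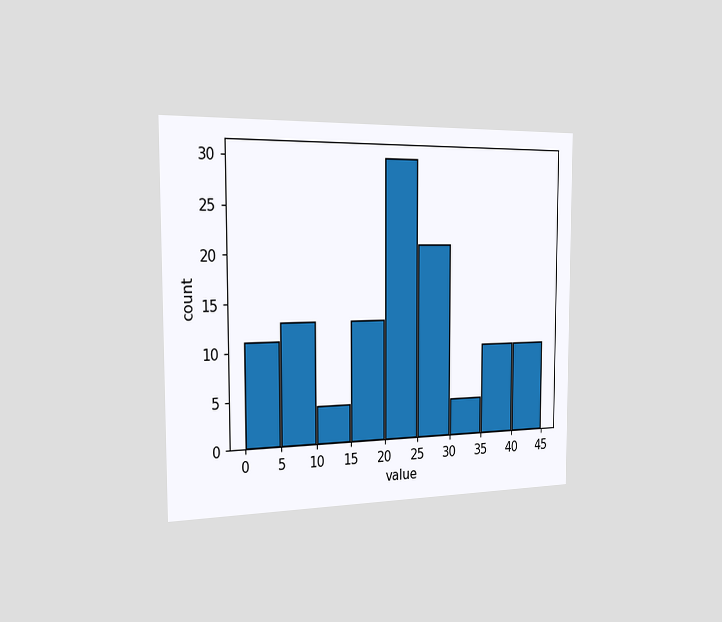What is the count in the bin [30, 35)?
4

The chart is viewed slightly from the left. The [30, 35) bin has height 4.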